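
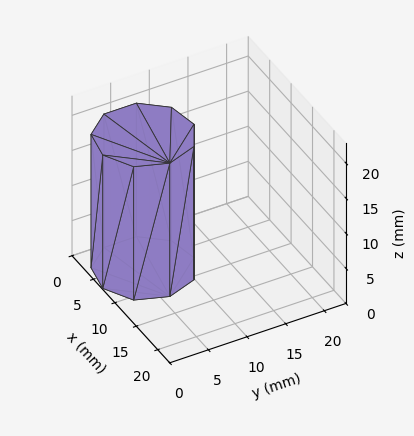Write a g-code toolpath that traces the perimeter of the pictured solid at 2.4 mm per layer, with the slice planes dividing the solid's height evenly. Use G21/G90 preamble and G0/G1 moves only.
Reading the render: the shape is a regular 9-sided prism (a cylinder approximated with 9 flat sides), circumscribed radius ≈ 6 mm, height ≈ 19 mm (dimensions read to the nearest mm from the axis ticks). For the g-code, the solid's height is divided into equal slices at the stated Δz and each level perimeter traced with G1 moves after a G0 lift.

; perimeter-only toolpath
G21 ; units = mm
G90 ; absolute positioning
G28 ; home
; layer 1
G0 Z2.4
G0 X12.0 Y6.0
G1 X10.6 Y9.9
G1 X7.0 Y11.9
G1 X3.0 Y11.2
G1 X0.4 Y8.1
G1 X0.4 Y3.9
G1 X3.0 Y0.8
G1 X7.0 Y0.1
G1 X10.6 Y2.1
G1 X12.0 Y6.0
; layer 2
G0 Z4.8
G0 X12.0 Y6.0
G1 X10.6 Y9.9
G1 X7.0 Y11.9
G1 X3.0 Y11.2
G1 X0.4 Y8.1
G1 X0.4 Y3.9
G1 X3.0 Y0.8
G1 X7.0 Y0.1
G1 X10.6 Y2.1
G1 X12.0 Y6.0
; layer 3
G0 Z7.1
G0 X12.0 Y6.0
G1 X10.6 Y9.9
G1 X7.0 Y11.9
G1 X3.0 Y11.2
G1 X0.4 Y8.1
G1 X0.4 Y3.9
G1 X3.0 Y0.8
G1 X7.0 Y0.1
G1 X10.6 Y2.1
G1 X12.0 Y6.0
; layer 4
G0 Z9.5
G0 X12.0 Y6.0
G1 X10.6 Y9.9
G1 X7.0 Y11.9
G1 X3.0 Y11.2
G1 X0.4 Y8.1
G1 X0.4 Y3.9
G1 X3.0 Y0.8
G1 X7.0 Y0.1
G1 X10.6 Y2.1
G1 X12.0 Y6.0
; layer 5
G0 Z11.9
G0 X12.0 Y6.0
G1 X10.6 Y9.9
G1 X7.0 Y11.9
G1 X3.0 Y11.2
G1 X0.4 Y8.1
G1 X0.4 Y3.9
G1 X3.0 Y0.8
G1 X7.0 Y0.1
G1 X10.6 Y2.1
G1 X12.0 Y6.0
; layer 6
G0 Z14.2
G0 X12.0 Y6.0
G1 X10.6 Y9.9
G1 X7.0 Y11.9
G1 X3.0 Y11.2
G1 X0.4 Y8.1
G1 X0.4 Y3.9
G1 X3.0 Y0.8
G1 X7.0 Y0.1
G1 X10.6 Y2.1
G1 X12.0 Y6.0
; layer 7
G0 Z16.6
G0 X12.0 Y6.0
G1 X10.6 Y9.9
G1 X7.0 Y11.9
G1 X3.0 Y11.2
G1 X0.4 Y8.1
G1 X0.4 Y3.9
G1 X3.0 Y0.8
G1 X7.0 Y0.1
G1 X10.6 Y2.1
G1 X12.0 Y6.0
; layer 8
G0 Z19.0
G0 X12.0 Y6.0
G1 X10.6 Y9.9
G1 X7.0 Y11.9
G1 X3.0 Y11.2
G1 X0.4 Y8.1
G1 X0.4 Y3.9
G1 X3.0 Y0.8
G1 X7.0 Y0.1
G1 X10.6 Y2.1
G1 X12.0 Y6.0
M2 ; end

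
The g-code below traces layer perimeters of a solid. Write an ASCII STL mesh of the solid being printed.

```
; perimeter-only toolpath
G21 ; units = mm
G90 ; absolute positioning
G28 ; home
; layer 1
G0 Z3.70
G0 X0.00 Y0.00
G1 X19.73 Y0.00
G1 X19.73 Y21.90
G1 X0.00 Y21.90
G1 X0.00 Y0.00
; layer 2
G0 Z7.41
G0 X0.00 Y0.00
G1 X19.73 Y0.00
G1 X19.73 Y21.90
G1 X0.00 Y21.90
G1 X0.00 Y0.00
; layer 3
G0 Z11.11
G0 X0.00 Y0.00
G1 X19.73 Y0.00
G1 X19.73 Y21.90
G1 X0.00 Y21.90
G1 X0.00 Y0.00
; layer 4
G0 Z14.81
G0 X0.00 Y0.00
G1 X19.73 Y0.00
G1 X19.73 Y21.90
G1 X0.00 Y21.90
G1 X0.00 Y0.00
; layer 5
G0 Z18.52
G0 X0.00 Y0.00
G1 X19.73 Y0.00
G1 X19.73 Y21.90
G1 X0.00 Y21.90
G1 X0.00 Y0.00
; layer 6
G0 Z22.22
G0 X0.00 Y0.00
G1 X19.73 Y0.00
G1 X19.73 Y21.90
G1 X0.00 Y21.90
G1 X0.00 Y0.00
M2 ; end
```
solid part
  facet normal 0.0000 0.0000 -1.0000
    outer loop
      vertex 19.73 21.90 0.00
      vertex 19.73 0.00 0.00
      vertex 0.00 0.00 0.00
    endloop
  endfacet
  facet normal 0.0000 0.0000 -1.0000
    outer loop
      vertex 0.00 21.90 0.00
      vertex 19.73 21.90 0.00
      vertex 0.00 0.00 0.00
    endloop
  endfacet
  facet normal 0.0000 0.0000 1.0000
    outer loop
      vertex 0.00 0.00 22.22
      vertex 19.73 0.00 22.22
      vertex 19.73 21.90 22.22
    endloop
  endfacet
  facet normal 0.0000 0.0000 1.0000
    outer loop
      vertex 0.00 0.00 22.22
      vertex 19.73 21.90 22.22
      vertex 0.00 21.90 22.22
    endloop
  endfacet
  facet normal 0.0000 -1.0000 0.0000
    outer loop
      vertex 0.00 0.00 0.00
      vertex 19.73 0.00 0.00
      vertex 19.73 0.00 22.22
    endloop
  endfacet
  facet normal 0.0000 -1.0000 0.0000
    outer loop
      vertex 0.00 0.00 0.00
      vertex 19.73 0.00 22.22
      vertex 0.00 0.00 22.22
    endloop
  endfacet
  facet normal 0.0000 1.0000 0.0000
    outer loop
      vertex 19.73 21.90 22.22
      vertex 19.73 21.90 0.00
      vertex 0.00 21.90 0.00
    endloop
  endfacet
  facet normal 0.0000 1.0000 0.0000
    outer loop
      vertex 0.00 21.90 22.22
      vertex 19.73 21.90 22.22
      vertex 0.00 21.90 0.00
    endloop
  endfacet
  facet normal -1.0000 0.0000 0.0000
    outer loop
      vertex 0.00 21.90 22.22
      vertex 0.00 21.90 0.00
      vertex 0.00 0.00 0.00
    endloop
  endfacet
  facet normal -1.0000 0.0000 0.0000
    outer loop
      vertex 0.00 0.00 22.22
      vertex 0.00 21.90 22.22
      vertex 0.00 0.00 0.00
    endloop
  endfacet
  facet normal 1.0000 0.0000 0.0000
    outer loop
      vertex 19.73 0.00 0.00
      vertex 19.73 21.90 0.00
      vertex 19.73 21.90 22.22
    endloop
  endfacet
  facet normal 1.0000 0.0000 0.0000
    outer loop
      vertex 19.73 0.00 0.00
      vertex 19.73 21.90 22.22
      vertex 19.73 0.00 22.22
    endloop
  endfacet
endsolid part

The G0 Z moves step by Δz≈3.70 mm. Every layer's G1 loop is the same polygon, so the solid is a straight extrusion of it from z=0 to z≈22.2. Closing with flat bottom and top caps and triangulating gives 12 facets — a rectangular box, roughly 19.7 × 21.9 mm footprint and 22.2 mm tall.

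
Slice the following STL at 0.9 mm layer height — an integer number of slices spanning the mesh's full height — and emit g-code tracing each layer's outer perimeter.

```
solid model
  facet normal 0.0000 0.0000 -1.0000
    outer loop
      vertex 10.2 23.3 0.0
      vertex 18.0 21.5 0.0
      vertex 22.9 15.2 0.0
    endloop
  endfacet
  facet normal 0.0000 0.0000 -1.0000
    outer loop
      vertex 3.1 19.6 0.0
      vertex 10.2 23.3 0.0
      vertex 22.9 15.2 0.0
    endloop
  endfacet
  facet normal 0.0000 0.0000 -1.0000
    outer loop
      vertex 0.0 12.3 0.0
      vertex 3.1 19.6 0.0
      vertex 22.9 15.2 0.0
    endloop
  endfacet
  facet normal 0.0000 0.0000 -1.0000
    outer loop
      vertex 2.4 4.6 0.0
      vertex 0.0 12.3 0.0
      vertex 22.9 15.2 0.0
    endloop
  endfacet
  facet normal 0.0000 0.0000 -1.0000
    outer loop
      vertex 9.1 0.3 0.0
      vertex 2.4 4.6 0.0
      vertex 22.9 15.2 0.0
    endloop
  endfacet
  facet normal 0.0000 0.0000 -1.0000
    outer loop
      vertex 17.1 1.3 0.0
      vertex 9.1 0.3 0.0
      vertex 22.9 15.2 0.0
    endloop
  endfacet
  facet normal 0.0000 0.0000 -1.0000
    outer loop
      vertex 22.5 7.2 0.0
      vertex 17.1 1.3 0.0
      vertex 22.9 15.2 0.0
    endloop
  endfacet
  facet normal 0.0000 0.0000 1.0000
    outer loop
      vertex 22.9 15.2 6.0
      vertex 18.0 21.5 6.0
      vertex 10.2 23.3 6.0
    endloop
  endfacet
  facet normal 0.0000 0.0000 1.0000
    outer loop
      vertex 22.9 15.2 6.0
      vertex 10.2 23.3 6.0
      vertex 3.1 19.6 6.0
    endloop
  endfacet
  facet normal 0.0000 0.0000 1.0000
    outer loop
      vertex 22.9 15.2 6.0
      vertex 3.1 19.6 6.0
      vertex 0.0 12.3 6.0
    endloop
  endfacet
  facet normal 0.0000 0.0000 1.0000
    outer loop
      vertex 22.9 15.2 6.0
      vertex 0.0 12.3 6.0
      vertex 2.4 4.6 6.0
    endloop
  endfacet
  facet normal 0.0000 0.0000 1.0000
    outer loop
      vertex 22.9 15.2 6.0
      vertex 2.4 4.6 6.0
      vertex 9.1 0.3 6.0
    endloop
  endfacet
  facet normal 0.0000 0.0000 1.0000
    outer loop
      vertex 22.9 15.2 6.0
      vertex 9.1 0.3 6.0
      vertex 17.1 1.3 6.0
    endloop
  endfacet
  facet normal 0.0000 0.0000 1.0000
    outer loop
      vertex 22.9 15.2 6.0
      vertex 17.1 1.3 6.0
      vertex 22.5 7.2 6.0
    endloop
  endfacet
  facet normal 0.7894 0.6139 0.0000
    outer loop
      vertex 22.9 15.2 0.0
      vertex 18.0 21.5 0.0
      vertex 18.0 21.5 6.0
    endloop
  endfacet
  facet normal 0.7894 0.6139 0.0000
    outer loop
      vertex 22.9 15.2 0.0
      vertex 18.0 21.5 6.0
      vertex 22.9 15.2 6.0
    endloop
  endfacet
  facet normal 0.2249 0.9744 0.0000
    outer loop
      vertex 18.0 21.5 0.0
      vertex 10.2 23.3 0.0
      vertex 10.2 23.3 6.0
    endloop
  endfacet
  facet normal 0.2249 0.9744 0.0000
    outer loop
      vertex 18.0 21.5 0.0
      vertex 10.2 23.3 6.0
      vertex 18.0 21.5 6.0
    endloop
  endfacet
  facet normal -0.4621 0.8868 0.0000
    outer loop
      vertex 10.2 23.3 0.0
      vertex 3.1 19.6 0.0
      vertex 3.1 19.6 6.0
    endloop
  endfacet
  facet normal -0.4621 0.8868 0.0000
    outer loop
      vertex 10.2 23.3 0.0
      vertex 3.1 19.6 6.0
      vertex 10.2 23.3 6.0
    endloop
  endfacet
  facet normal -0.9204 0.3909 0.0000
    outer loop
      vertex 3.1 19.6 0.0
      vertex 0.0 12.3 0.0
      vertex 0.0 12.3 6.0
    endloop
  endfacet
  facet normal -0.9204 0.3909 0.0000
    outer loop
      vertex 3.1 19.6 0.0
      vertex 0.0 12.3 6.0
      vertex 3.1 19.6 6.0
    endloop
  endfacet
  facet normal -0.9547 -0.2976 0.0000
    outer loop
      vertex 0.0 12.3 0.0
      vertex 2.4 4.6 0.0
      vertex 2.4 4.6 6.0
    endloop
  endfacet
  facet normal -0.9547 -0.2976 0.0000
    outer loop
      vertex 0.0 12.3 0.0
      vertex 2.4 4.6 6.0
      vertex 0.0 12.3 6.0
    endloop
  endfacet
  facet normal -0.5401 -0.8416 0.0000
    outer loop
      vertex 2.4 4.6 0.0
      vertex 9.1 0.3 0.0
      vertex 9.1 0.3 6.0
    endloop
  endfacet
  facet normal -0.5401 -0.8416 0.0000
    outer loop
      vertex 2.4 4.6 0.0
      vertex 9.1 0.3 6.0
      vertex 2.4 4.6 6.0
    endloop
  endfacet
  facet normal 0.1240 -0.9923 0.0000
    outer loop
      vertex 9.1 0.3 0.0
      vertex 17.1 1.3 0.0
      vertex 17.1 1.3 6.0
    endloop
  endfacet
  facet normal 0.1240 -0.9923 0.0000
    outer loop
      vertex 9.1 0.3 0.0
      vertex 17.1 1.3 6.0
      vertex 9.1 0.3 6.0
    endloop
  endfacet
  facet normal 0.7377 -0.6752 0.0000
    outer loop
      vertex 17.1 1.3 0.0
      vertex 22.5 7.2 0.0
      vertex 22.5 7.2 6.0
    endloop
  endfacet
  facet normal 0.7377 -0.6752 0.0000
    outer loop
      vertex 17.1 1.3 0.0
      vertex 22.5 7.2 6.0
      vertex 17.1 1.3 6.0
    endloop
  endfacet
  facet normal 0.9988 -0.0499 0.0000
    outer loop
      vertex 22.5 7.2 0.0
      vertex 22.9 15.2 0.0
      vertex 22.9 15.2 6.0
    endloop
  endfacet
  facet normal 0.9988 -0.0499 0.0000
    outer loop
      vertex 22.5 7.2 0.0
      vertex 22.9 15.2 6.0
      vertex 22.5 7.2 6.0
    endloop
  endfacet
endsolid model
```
; perimeter-only toolpath
G21 ; units = mm
G90 ; absolute positioning
G28 ; home
; layer 1
G0 Z0.9
G0 X22.9 Y15.2
G1 X18.0 Y21.5
G1 X10.2 Y23.3
G1 X3.1 Y19.6
G1 X0.0 Y12.3
G1 X2.4 Y4.6
G1 X9.1 Y0.3
G1 X17.1 Y1.3
G1 X22.5 Y7.2
G1 X22.9 Y15.2
; layer 2
G0 Z1.7
G0 X22.9 Y15.2
G1 X18.0 Y21.5
G1 X10.2 Y23.3
G1 X3.1 Y19.6
G1 X0.0 Y12.3
G1 X2.4 Y4.6
G1 X9.1 Y0.3
G1 X17.1 Y1.3
G1 X22.5 Y7.2
G1 X22.9 Y15.2
; layer 3
G0 Z2.6
G0 X22.9 Y15.2
G1 X18.0 Y21.5
G1 X10.2 Y23.3
G1 X3.1 Y19.6
G1 X0.0 Y12.3
G1 X2.4 Y4.6
G1 X9.1 Y0.3
G1 X17.1 Y1.3
G1 X22.5 Y7.2
G1 X22.9 Y15.2
; layer 4
G0 Z3.4
G0 X22.9 Y15.2
G1 X18.0 Y21.5
G1 X10.2 Y23.3
G1 X3.1 Y19.6
G1 X0.0 Y12.3
G1 X2.4 Y4.6
G1 X9.1 Y0.3
G1 X17.1 Y1.3
G1 X22.5 Y7.2
G1 X22.9 Y15.2
; layer 5
G0 Z4.3
G0 X22.9 Y15.2
G1 X18.0 Y21.5
G1 X10.2 Y23.3
G1 X3.1 Y19.6
G1 X0.0 Y12.3
G1 X2.4 Y4.6
G1 X9.1 Y0.3
G1 X17.1 Y1.3
G1 X22.5 Y7.2
G1 X22.9 Y15.2
; layer 6
G0 Z5.1
G0 X22.9 Y15.2
G1 X18.0 Y21.5
G1 X10.2 Y23.3
G1 X3.1 Y19.6
G1 X0.0 Y12.3
G1 X2.4 Y4.6
G1 X9.1 Y0.3
G1 X17.1 Y1.3
G1 X22.5 Y7.2
G1 X22.9 Y15.2
; layer 7
G0 Z6.0
G0 X22.9 Y15.2
G1 X18.0 Y21.5
G1 X10.2 Y23.3
G1 X3.1 Y19.6
G1 X0.0 Y12.3
G1 X2.4 Y4.6
G1 X9.1 Y0.3
G1 X17.1 Y1.3
G1 X22.5 Y7.2
G1 X22.9 Y15.2
M2 ; end

The solid is a regular 9-sided prism (a cylinder approximated with 9 flat sides), circumscribed radius ≈ 11.7 mm, height ≈ 6 mm. Slicing at Δz = 0.9 mm — 7 equal slices spanning the solid's height, so layer i sits at z = i·h/7 — gives 7 non-empty perimeters. Each is a 9-segment closed polygon; G0 lifts to the layer z and rapids to the start vertex, then G1 traces the edges.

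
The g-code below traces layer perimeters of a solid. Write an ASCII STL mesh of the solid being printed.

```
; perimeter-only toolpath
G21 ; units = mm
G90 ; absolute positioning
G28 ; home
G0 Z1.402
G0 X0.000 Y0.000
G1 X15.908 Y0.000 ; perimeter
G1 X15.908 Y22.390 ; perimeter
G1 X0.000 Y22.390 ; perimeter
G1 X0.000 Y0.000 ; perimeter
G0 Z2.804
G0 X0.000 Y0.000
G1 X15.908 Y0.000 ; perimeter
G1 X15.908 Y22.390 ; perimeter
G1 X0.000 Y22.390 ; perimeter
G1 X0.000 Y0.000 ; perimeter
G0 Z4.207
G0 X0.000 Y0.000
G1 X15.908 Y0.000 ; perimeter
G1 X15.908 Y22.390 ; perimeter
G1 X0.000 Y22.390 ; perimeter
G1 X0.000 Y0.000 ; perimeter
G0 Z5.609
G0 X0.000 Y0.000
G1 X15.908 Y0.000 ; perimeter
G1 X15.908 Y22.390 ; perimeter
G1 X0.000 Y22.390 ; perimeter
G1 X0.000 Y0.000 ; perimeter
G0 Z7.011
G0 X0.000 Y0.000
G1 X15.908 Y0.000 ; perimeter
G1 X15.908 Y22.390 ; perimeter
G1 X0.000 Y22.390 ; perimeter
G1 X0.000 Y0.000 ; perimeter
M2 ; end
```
solid part
  facet normal 0.0000 0.0000 -1.0000
    outer loop
      vertex 15.908 22.390 0.000
      vertex 15.908 0.000 0.000
      vertex 0.000 0.000 0.000
    endloop
  endfacet
  facet normal 0.0000 0.0000 -1.0000
    outer loop
      vertex 0.000 22.390 0.000
      vertex 15.908 22.390 0.000
      vertex 0.000 0.000 0.000
    endloop
  endfacet
  facet normal 0.0000 0.0000 1.0000
    outer loop
      vertex 0.000 0.000 7.011
      vertex 15.908 0.000 7.011
      vertex 15.908 22.390 7.011
    endloop
  endfacet
  facet normal 0.0000 0.0000 1.0000
    outer loop
      vertex 0.000 0.000 7.011
      vertex 15.908 22.390 7.011
      vertex 0.000 22.390 7.011
    endloop
  endfacet
  facet normal 0.0000 -1.0000 0.0000
    outer loop
      vertex 0.000 0.000 0.000
      vertex 15.908 0.000 0.000
      vertex 15.908 0.000 7.011
    endloop
  endfacet
  facet normal 0.0000 -1.0000 0.0000
    outer loop
      vertex 0.000 0.000 0.000
      vertex 15.908 0.000 7.011
      vertex 0.000 0.000 7.011
    endloop
  endfacet
  facet normal 0.0000 1.0000 0.0000
    outer loop
      vertex 15.908 22.390 7.011
      vertex 15.908 22.390 0.000
      vertex 0.000 22.390 0.000
    endloop
  endfacet
  facet normal 0.0000 1.0000 0.0000
    outer loop
      vertex 0.000 22.390 7.011
      vertex 15.908 22.390 7.011
      vertex 0.000 22.390 0.000
    endloop
  endfacet
  facet normal -1.0000 0.0000 0.0000
    outer loop
      vertex 0.000 22.390 7.011
      vertex 0.000 22.390 0.000
      vertex 0.000 0.000 0.000
    endloop
  endfacet
  facet normal -1.0000 0.0000 0.0000
    outer loop
      vertex 0.000 0.000 7.011
      vertex 0.000 22.390 7.011
      vertex 0.000 0.000 0.000
    endloop
  endfacet
  facet normal 1.0000 0.0000 0.0000
    outer loop
      vertex 15.908 0.000 0.000
      vertex 15.908 22.390 0.000
      vertex 15.908 22.390 7.011
    endloop
  endfacet
  facet normal 1.0000 0.0000 0.0000
    outer loop
      vertex 15.908 0.000 0.000
      vertex 15.908 22.390 7.011
      vertex 15.908 0.000 7.011
    endloop
  endfacet
endsolid part

The G0 Z moves step by Δz≈1.402 mm. Every layer's G1 loop is the same polygon, so the solid is a straight extrusion of it from z=0 to z≈7.01. Closing with flat bottom and top caps and triangulating gives 12 facets — a rectangular box, roughly 15.9 × 22.4 mm footprint and 7.01 mm tall.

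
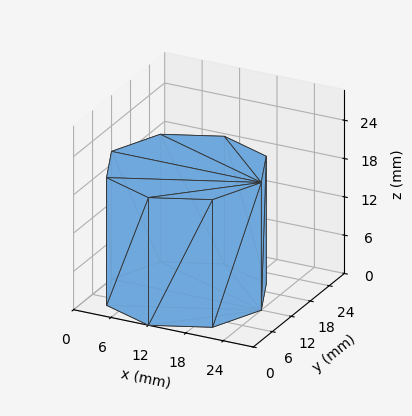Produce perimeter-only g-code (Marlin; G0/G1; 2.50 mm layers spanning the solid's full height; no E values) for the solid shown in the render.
Reading the render: the shape is a regular 8-sided prism (a cylinder approximated with 8 flat sides), circumscribed radius ≈ 12 mm, height ≈ 20 mm (dimensions read to the nearest mm from the axis ticks). For the g-code, the solid's height is divided into equal slices at the stated Δz and each level perimeter traced with G1 moves after a G0 lift.

; perimeter-only toolpath
G21 ; units = mm
G90 ; absolute positioning
G28 ; home
; layer 1
G0 Z2.50
G0 X24.00 Y12.00
G1 X20.49 Y20.49
G1 X12.00 Y24.00
G1 X3.51 Y20.49
G1 X0.00 Y12.00
G1 X3.51 Y3.51
G1 X12.00 Y0.00
G1 X20.49 Y3.51
G1 X24.00 Y12.00
; layer 2
G0 Z5.00
G0 X24.00 Y12.00
G1 X20.49 Y20.49
G1 X12.00 Y24.00
G1 X3.51 Y20.49
G1 X0.00 Y12.00
G1 X3.51 Y3.51
G1 X12.00 Y0.00
G1 X20.49 Y3.51
G1 X24.00 Y12.00
; layer 3
G0 Z7.50
G0 X24.00 Y12.00
G1 X20.49 Y20.49
G1 X12.00 Y24.00
G1 X3.51 Y20.49
G1 X0.00 Y12.00
G1 X3.51 Y3.51
G1 X12.00 Y0.00
G1 X20.49 Y3.51
G1 X24.00 Y12.00
; layer 4
G0 Z10.00
G0 X24.00 Y12.00
G1 X20.49 Y20.49
G1 X12.00 Y24.00
G1 X3.51 Y20.49
G1 X0.00 Y12.00
G1 X3.51 Y3.51
G1 X12.00 Y0.00
G1 X20.49 Y3.51
G1 X24.00 Y12.00
; layer 5
G0 Z12.50
G0 X24.00 Y12.00
G1 X20.49 Y20.49
G1 X12.00 Y24.00
G1 X3.51 Y20.49
G1 X0.00 Y12.00
G1 X3.51 Y3.51
G1 X12.00 Y0.00
G1 X20.49 Y3.51
G1 X24.00 Y12.00
; layer 6
G0 Z15.00
G0 X24.00 Y12.00
G1 X20.49 Y20.49
G1 X12.00 Y24.00
G1 X3.51 Y20.49
G1 X0.00 Y12.00
G1 X3.51 Y3.51
G1 X12.00 Y0.00
G1 X20.49 Y3.51
G1 X24.00 Y12.00
; layer 7
G0 Z17.50
G0 X24.00 Y12.00
G1 X20.49 Y20.49
G1 X12.00 Y24.00
G1 X3.51 Y20.49
G1 X0.00 Y12.00
G1 X3.51 Y3.51
G1 X12.00 Y0.00
G1 X20.49 Y3.51
G1 X24.00 Y12.00
; layer 8
G0 Z20.00
G0 X24.00 Y12.00
G1 X20.49 Y20.49
G1 X12.00 Y24.00
G1 X3.51 Y20.49
G1 X0.00 Y12.00
G1 X3.51 Y3.51
G1 X12.00 Y0.00
G1 X20.49 Y3.51
G1 X24.00 Y12.00
M2 ; end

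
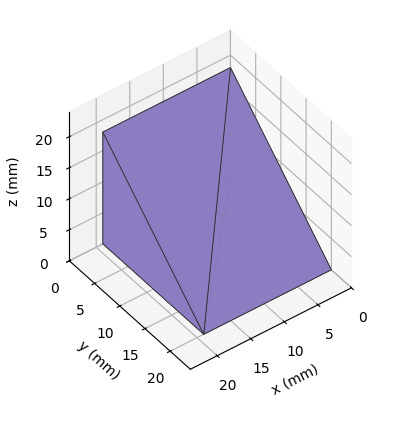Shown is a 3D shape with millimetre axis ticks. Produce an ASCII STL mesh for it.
Reading the render: the shape is a wedge (ramp): 19 × 20 mm base, rising to 18 mm along the y=0 edge and sloping linearly to z=0 at y=20 (dimensions read to the nearest mm from the axis ticks). For the STL, each face is triangulated and given an outward normal.

solid part
  facet normal 0.0000 0.0000 -1.0000
    outer loop
      vertex 19.00 20.00 0.00
      vertex 19.00 0.00 0.00
      vertex 0.00 0.00 0.00
    endloop
  endfacet
  facet normal 0.0000 0.0000 -1.0000
    outer loop
      vertex 0.00 20.00 0.00
      vertex 19.00 20.00 0.00
      vertex 0.00 0.00 0.00
    endloop
  endfacet
  facet normal 0.0000 -1.0000 0.0000
    outer loop
      vertex 0.00 0.00 0.00
      vertex 19.00 0.00 0.00
      vertex 19.00 0.00 18.00
    endloop
  endfacet
  facet normal 0.0000 -1.0000 0.0000
    outer loop
      vertex 0.00 0.00 0.00
      vertex 19.00 0.00 18.00
      vertex 0.00 0.00 18.00
    endloop
  endfacet
  facet normal 0.0000 0.6690 0.7433
    outer loop
      vertex 0.00 0.00 18.00
      vertex 19.00 0.00 18.00
      vertex 19.00 20.00 0.00
    endloop
  endfacet
  facet normal 0.0000 0.6690 0.7433
    outer loop
      vertex 0.00 0.00 18.00
      vertex 19.00 20.00 0.00
      vertex 0.00 20.00 0.00
    endloop
  endfacet
  facet normal -1.0000 0.0000 0.0000
    outer loop
      vertex 0.00 0.00 18.00
      vertex 0.00 20.00 0.00
      vertex 0.00 0.00 0.00
    endloop
  endfacet
  facet normal 1.0000 0.0000 0.0000
    outer loop
      vertex 19.00 0.00 0.00
      vertex 19.00 20.00 0.00
      vertex 19.00 0.00 18.00
    endloop
  endfacet
endsolid part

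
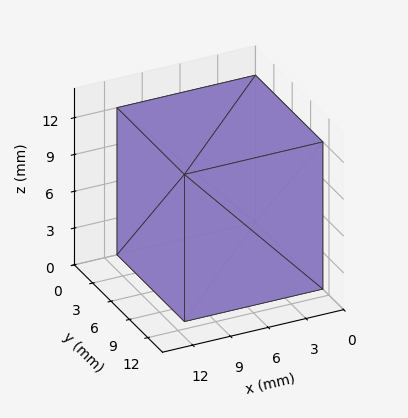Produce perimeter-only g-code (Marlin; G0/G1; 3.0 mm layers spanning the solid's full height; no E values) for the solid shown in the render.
Reading the render: the shape is a rectangular box, roughly 11 × 11 mm footprint and 12 mm tall (dimensions read to the nearest mm from the axis ticks). For the g-code, the solid's height is divided into equal slices at the stated Δz and each level perimeter traced with G1 moves after a G0 lift.

; perimeter-only toolpath
G21 ; units = mm
G90 ; absolute positioning
G28 ; home
; layer 1
G0 Z3.0
G0 X0.0 Y0.0
G1 X11.0 Y0.0
G1 X11.0 Y11.0
G1 X0.0 Y11.0
G1 X0.0 Y0.0
; layer 2
G0 Z6.0
G0 X0.0 Y0.0
G1 X11.0 Y0.0
G1 X11.0 Y11.0
G1 X0.0 Y11.0
G1 X0.0 Y0.0
; layer 3
G0 Z9.0
G0 X0.0 Y0.0
G1 X11.0 Y0.0
G1 X11.0 Y11.0
G1 X0.0 Y11.0
G1 X0.0 Y0.0
; layer 4
G0 Z12.0
G0 X0.0 Y0.0
G1 X11.0 Y0.0
G1 X11.0 Y11.0
G1 X0.0 Y11.0
G1 X0.0 Y0.0
M2 ; end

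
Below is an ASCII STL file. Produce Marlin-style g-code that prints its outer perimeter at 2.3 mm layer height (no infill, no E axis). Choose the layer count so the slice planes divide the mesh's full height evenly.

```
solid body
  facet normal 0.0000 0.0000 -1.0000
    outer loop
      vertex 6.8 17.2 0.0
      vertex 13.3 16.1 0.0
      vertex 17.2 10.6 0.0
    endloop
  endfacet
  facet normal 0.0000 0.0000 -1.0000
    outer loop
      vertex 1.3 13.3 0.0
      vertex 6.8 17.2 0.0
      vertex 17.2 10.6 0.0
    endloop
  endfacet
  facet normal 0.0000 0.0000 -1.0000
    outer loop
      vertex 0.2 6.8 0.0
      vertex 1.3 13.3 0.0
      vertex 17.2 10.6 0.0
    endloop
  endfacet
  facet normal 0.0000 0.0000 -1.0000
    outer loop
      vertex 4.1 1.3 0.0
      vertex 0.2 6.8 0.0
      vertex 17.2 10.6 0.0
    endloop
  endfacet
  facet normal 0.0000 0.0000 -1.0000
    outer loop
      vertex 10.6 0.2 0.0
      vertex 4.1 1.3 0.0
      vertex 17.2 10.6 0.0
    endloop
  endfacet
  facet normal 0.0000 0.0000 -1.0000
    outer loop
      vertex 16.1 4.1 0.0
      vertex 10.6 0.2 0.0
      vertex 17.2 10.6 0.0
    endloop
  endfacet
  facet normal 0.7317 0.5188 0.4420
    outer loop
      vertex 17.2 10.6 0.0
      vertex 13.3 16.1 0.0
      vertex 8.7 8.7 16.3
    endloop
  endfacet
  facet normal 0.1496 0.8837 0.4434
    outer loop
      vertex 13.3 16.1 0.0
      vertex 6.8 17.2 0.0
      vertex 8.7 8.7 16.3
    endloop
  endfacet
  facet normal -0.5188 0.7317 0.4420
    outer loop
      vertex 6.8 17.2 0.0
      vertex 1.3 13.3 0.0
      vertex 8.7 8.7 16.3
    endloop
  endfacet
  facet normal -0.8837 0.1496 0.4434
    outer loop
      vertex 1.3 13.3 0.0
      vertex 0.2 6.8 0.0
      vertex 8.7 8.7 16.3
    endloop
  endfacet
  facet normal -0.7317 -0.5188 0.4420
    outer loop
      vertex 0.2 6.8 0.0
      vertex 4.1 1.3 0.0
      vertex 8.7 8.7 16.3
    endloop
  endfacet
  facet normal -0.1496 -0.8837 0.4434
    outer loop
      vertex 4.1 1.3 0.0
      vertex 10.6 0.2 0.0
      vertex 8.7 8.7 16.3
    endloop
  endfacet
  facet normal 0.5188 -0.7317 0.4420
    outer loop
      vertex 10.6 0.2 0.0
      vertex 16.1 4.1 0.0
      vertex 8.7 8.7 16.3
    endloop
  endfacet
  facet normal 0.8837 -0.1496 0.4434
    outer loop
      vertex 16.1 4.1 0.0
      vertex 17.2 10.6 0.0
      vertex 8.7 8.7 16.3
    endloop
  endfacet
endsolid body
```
; perimeter-only toolpath
G21 ; units = mm
G90 ; absolute positioning
G28 ; home
; layer 1
G0 Z2.3
G0 X16.0 Y10.3
G1 X12.6 Y15.0
G1 X7.1 Y16.0
G1 X2.4 Y12.6
G1 X1.4 Y7.1
G1 X4.8 Y2.4
G1 X10.3 Y1.4
G1 X15.0 Y4.8
G1 X16.0 Y10.3
; layer 2
G0 Z4.7
G0 X14.8 Y10.1
G1 X12.0 Y14.0
G1 X7.3 Y14.8
G1 X3.4 Y12.0
G1 X2.6 Y7.3
G1 X5.4 Y3.4
G1 X10.1 Y2.6
G1 X14.0 Y5.4
G1 X14.8 Y10.1
; layer 3
G0 Z7.0
G0 X13.6 Y9.8
G1 X11.3 Y12.9
G1 X7.6 Y13.6
G1 X4.5 Y11.3
G1 X3.8 Y7.6
G1 X6.1 Y4.5
G1 X9.8 Y3.8
G1 X12.9 Y6.1
G1 X13.6 Y9.8
; layer 4
G0 Z9.3
G0 X12.3 Y9.5
G1 X10.7 Y11.9
G1 X7.9 Y12.3
G1 X5.5 Y10.7
G1 X5.1 Y7.9
G1 X6.7 Y5.5
G1 X9.5 Y5.1
G1 X11.9 Y6.7
G1 X12.3 Y9.5
; layer 5
G0 Z11.6
G0 X11.1 Y9.2
G1 X10.0 Y10.8
G1 X8.2 Y11.1
G1 X6.6 Y10.0
G1 X6.3 Y8.2
G1 X7.4 Y6.6
G1 X9.2 Y6.3
G1 X10.8 Y7.4
G1 X11.1 Y9.2
; layer 6
G0 Z14.0
G0 X9.9 Y9.0
G1 X9.4 Y9.8
G1 X8.4 Y9.9
G1 X7.6 Y9.4
G1 X7.5 Y8.4
G1 X8.0 Y7.6
G1 X9.0 Y7.5
G1 X9.8 Y8.0
G1 X9.9 Y9.0
M2 ; end

The solid is a regular 8-sided pyramid, base circumscribed radius ≈ 8.7 mm, apex at z ≈ 16.3 mm. Slicing at Δz = 2.3 mm — 7 equal slices spanning the solid's height, so layer i sits at z = i·h/7 — gives 6 non-empty perimeters. Each is a 8-segment closed polygon; G0 lifts to the layer z and rapids to the start vertex, then G1 traces the edges. The cross-section shrinks linearly with z (the slice at the apex is degenerate and omitted).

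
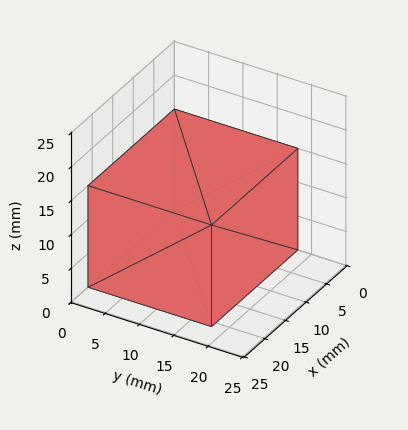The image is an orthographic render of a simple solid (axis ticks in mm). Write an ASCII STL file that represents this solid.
Reading the render: the shape is a rectangular box, roughly 21 × 18 mm footprint and 15 mm tall (dimensions read to the nearest mm from the axis ticks). For the STL, each face is triangulated and given an outward normal.

solid part
  facet normal 0.0000 0.0000 -1.0000
    outer loop
      vertex 21.00 18.00 0.00
      vertex 21.00 0.00 0.00
      vertex 0.00 0.00 0.00
    endloop
  endfacet
  facet normal 0.0000 0.0000 -1.0000
    outer loop
      vertex 0.00 18.00 0.00
      vertex 21.00 18.00 0.00
      vertex 0.00 0.00 0.00
    endloop
  endfacet
  facet normal 0.0000 0.0000 1.0000
    outer loop
      vertex 0.00 0.00 15.00
      vertex 21.00 0.00 15.00
      vertex 21.00 18.00 15.00
    endloop
  endfacet
  facet normal 0.0000 0.0000 1.0000
    outer loop
      vertex 0.00 0.00 15.00
      vertex 21.00 18.00 15.00
      vertex 0.00 18.00 15.00
    endloop
  endfacet
  facet normal 0.0000 -1.0000 0.0000
    outer loop
      vertex 0.00 0.00 0.00
      vertex 21.00 0.00 0.00
      vertex 21.00 0.00 15.00
    endloop
  endfacet
  facet normal 0.0000 -1.0000 0.0000
    outer loop
      vertex 0.00 0.00 0.00
      vertex 21.00 0.00 15.00
      vertex 0.00 0.00 15.00
    endloop
  endfacet
  facet normal 0.0000 1.0000 0.0000
    outer loop
      vertex 21.00 18.00 15.00
      vertex 21.00 18.00 0.00
      vertex 0.00 18.00 0.00
    endloop
  endfacet
  facet normal 0.0000 1.0000 0.0000
    outer loop
      vertex 0.00 18.00 15.00
      vertex 21.00 18.00 15.00
      vertex 0.00 18.00 0.00
    endloop
  endfacet
  facet normal -1.0000 0.0000 0.0000
    outer loop
      vertex 0.00 18.00 15.00
      vertex 0.00 18.00 0.00
      vertex 0.00 0.00 0.00
    endloop
  endfacet
  facet normal -1.0000 0.0000 0.0000
    outer loop
      vertex 0.00 0.00 15.00
      vertex 0.00 18.00 15.00
      vertex 0.00 0.00 0.00
    endloop
  endfacet
  facet normal 1.0000 0.0000 0.0000
    outer loop
      vertex 21.00 0.00 0.00
      vertex 21.00 18.00 0.00
      vertex 21.00 18.00 15.00
    endloop
  endfacet
  facet normal 1.0000 0.0000 0.0000
    outer loop
      vertex 21.00 0.00 0.00
      vertex 21.00 18.00 15.00
      vertex 21.00 0.00 15.00
    endloop
  endfacet
endsolid part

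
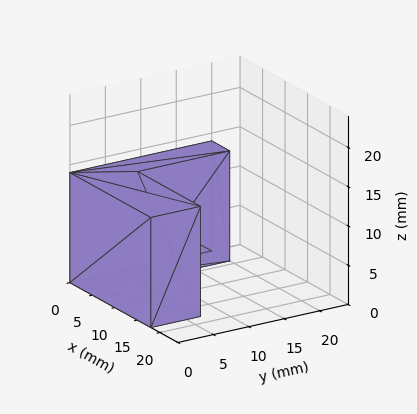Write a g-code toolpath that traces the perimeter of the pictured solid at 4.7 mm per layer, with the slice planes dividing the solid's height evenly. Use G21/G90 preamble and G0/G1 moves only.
Reading the render: the shape is an L-shaped prism: outer 18 × 20 mm, arm thicknesses ≈ 7 mm (horizontal) and 4 mm (vertical), extruded 14 mm in z (dimensions read to the nearest mm from the axis ticks). For the g-code, the solid's height is divided into equal slices at the stated Δz and each level perimeter traced with G1 moves after a G0 lift.

; perimeter-only toolpath
G21 ; units = mm
G90 ; absolute positioning
G28 ; home
; layer 1
G0 Z4.7
G0 X0.0 Y0.0
G1 X18.0 Y0.0
G1 X18.0 Y7.0
G1 X4.0 Y7.0
G1 X4.0 Y20.0
G1 X0.0 Y20.0
G1 X0.0 Y0.0
; layer 2
G0 Z9.3
G0 X0.0 Y0.0
G1 X18.0 Y0.0
G1 X18.0 Y7.0
G1 X4.0 Y7.0
G1 X4.0 Y20.0
G1 X0.0 Y20.0
G1 X0.0 Y0.0
; layer 3
G0 Z14.0
G0 X0.0 Y0.0
G1 X18.0 Y0.0
G1 X18.0 Y7.0
G1 X4.0 Y7.0
G1 X4.0 Y20.0
G1 X0.0 Y20.0
G1 X0.0 Y0.0
M2 ; end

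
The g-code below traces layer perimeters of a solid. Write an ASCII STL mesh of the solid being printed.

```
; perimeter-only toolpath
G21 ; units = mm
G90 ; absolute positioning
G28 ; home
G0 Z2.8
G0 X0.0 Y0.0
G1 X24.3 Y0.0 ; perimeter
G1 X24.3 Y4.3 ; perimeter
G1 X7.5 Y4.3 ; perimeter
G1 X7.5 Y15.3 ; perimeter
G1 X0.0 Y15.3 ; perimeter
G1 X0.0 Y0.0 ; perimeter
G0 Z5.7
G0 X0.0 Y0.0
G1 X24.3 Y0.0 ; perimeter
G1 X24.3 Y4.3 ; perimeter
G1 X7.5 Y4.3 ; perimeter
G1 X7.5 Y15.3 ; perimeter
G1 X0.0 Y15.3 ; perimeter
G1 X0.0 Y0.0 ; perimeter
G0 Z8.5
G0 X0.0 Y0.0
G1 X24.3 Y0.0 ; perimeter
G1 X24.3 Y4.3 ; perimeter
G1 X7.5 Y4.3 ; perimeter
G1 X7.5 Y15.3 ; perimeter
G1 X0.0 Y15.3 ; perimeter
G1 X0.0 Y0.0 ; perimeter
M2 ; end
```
solid part
  facet normal 0.0000 0.0000 -1.0000
    outer loop
      vertex 24.3 4.3 0.0
      vertex 24.3 0.0 0.0
      vertex 0.0 0.0 0.0
    endloop
  endfacet
  facet normal 0.0000 0.0000 -1.0000
    outer loop
      vertex 7.5 4.3 0.0
      vertex 24.3 4.3 0.0
      vertex 0.0 0.0 0.0
    endloop
  endfacet
  facet normal 0.0000 0.0000 -1.0000
    outer loop
      vertex 7.5 15.3 0.0
      vertex 7.5 4.3 0.0
      vertex 0.0 0.0 0.0
    endloop
  endfacet
  facet normal 0.0000 0.0000 -1.0000
    outer loop
      vertex 0.0 15.3 0.0
      vertex 7.5 15.3 0.0
      vertex 0.0 0.0 0.0
    endloop
  endfacet
  facet normal 0.0000 0.0000 1.0000
    outer loop
      vertex 0.0 0.0 8.5
      vertex 24.3 0.0 8.5
      vertex 24.3 4.3 8.5
    endloop
  endfacet
  facet normal 0.0000 0.0000 1.0000
    outer loop
      vertex 0.0 0.0 8.5
      vertex 24.3 4.3 8.5
      vertex 7.5 4.3 8.5
    endloop
  endfacet
  facet normal 0.0000 0.0000 1.0000
    outer loop
      vertex 0.0 0.0 8.5
      vertex 7.5 4.3 8.5
      vertex 7.5 15.3 8.5
    endloop
  endfacet
  facet normal 0.0000 0.0000 1.0000
    outer loop
      vertex 0.0 0.0 8.5
      vertex 7.5 15.3 8.5
      vertex 0.0 15.3 8.5
    endloop
  endfacet
  facet normal 0.0000 -1.0000 0.0000
    outer loop
      vertex 0.0 0.0 0.0
      vertex 24.3 0.0 0.0
      vertex 24.3 0.0 8.5
    endloop
  endfacet
  facet normal 0.0000 -1.0000 0.0000
    outer loop
      vertex 0.0 0.0 0.0
      vertex 24.3 0.0 8.5
      vertex 0.0 0.0 8.5
    endloop
  endfacet
  facet normal 1.0000 0.0000 0.0000
    outer loop
      vertex 24.3 0.0 0.0
      vertex 24.3 4.3 0.0
      vertex 24.3 4.3 8.5
    endloop
  endfacet
  facet normal 1.0000 0.0000 0.0000
    outer loop
      vertex 24.3 0.0 0.0
      vertex 24.3 4.3 8.5
      vertex 24.3 0.0 8.5
    endloop
  endfacet
  facet normal 0.0000 1.0000 0.0000
    outer loop
      vertex 24.3 4.3 0.0
      vertex 7.5 4.3 0.0
      vertex 7.5 4.3 8.5
    endloop
  endfacet
  facet normal 0.0000 1.0000 0.0000
    outer loop
      vertex 24.3 4.3 0.0
      vertex 7.5 4.3 8.5
      vertex 24.3 4.3 8.5
    endloop
  endfacet
  facet normal 1.0000 0.0000 0.0000
    outer loop
      vertex 7.5 4.3 0.0
      vertex 7.5 15.3 0.0
      vertex 7.5 15.3 8.5
    endloop
  endfacet
  facet normal 1.0000 0.0000 0.0000
    outer loop
      vertex 7.5 4.3 0.0
      vertex 7.5 15.3 8.5
      vertex 7.5 4.3 8.5
    endloop
  endfacet
  facet normal 0.0000 1.0000 0.0000
    outer loop
      vertex 7.5 15.3 0.0
      vertex 0.0 15.3 0.0
      vertex 0.0 15.3 8.5
    endloop
  endfacet
  facet normal 0.0000 1.0000 0.0000
    outer loop
      vertex 7.5 15.3 0.0
      vertex 0.0 15.3 8.5
      vertex 7.5 15.3 8.5
    endloop
  endfacet
  facet normal -1.0000 0.0000 0.0000
    outer loop
      vertex 0.0 15.3 0.0
      vertex 0.0 0.0 0.0
      vertex 0.0 0.0 8.5
    endloop
  endfacet
  facet normal -1.0000 0.0000 0.0000
    outer loop
      vertex 0.0 15.3 0.0
      vertex 0.0 0.0 8.5
      vertex 0.0 15.3 8.5
    endloop
  endfacet
endsolid part

The G0 Z moves step by Δz≈2.8 mm. Every layer's G1 loop is the same polygon, so the solid is a straight extrusion of it from z=0 to z≈8.5. Closing with flat bottom and top caps and triangulating gives 20 facets — an L-shaped prism: outer 24.3 × 15.3 mm, arm thicknesses ≈ 4.3 mm (horizontal) and 7.5 mm (vertical), extruded 8.5 mm in z.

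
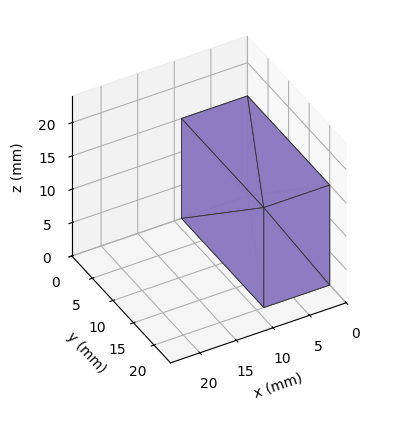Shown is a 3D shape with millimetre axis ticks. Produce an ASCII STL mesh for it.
Reading the render: the shape is a rectangular box, roughly 9 × 20 mm footprint and 15 mm tall (dimensions read to the nearest mm from the axis ticks). For the STL, each face is triangulated and given an outward normal.

solid part
  facet normal 0.0000 0.0000 -1.0000
    outer loop
      vertex 9.00 20.00 0.00
      vertex 9.00 0.00 0.00
      vertex 0.00 0.00 0.00
    endloop
  endfacet
  facet normal 0.0000 0.0000 -1.0000
    outer loop
      vertex 0.00 20.00 0.00
      vertex 9.00 20.00 0.00
      vertex 0.00 0.00 0.00
    endloop
  endfacet
  facet normal 0.0000 0.0000 1.0000
    outer loop
      vertex 0.00 0.00 15.00
      vertex 9.00 0.00 15.00
      vertex 9.00 20.00 15.00
    endloop
  endfacet
  facet normal 0.0000 0.0000 1.0000
    outer loop
      vertex 0.00 0.00 15.00
      vertex 9.00 20.00 15.00
      vertex 0.00 20.00 15.00
    endloop
  endfacet
  facet normal 0.0000 -1.0000 0.0000
    outer loop
      vertex 0.00 0.00 0.00
      vertex 9.00 0.00 0.00
      vertex 9.00 0.00 15.00
    endloop
  endfacet
  facet normal 0.0000 -1.0000 0.0000
    outer loop
      vertex 0.00 0.00 0.00
      vertex 9.00 0.00 15.00
      vertex 0.00 0.00 15.00
    endloop
  endfacet
  facet normal 0.0000 1.0000 0.0000
    outer loop
      vertex 9.00 20.00 15.00
      vertex 9.00 20.00 0.00
      vertex 0.00 20.00 0.00
    endloop
  endfacet
  facet normal 0.0000 1.0000 0.0000
    outer loop
      vertex 0.00 20.00 15.00
      vertex 9.00 20.00 15.00
      vertex 0.00 20.00 0.00
    endloop
  endfacet
  facet normal -1.0000 0.0000 0.0000
    outer loop
      vertex 0.00 20.00 15.00
      vertex 0.00 20.00 0.00
      vertex 0.00 0.00 0.00
    endloop
  endfacet
  facet normal -1.0000 0.0000 0.0000
    outer loop
      vertex 0.00 0.00 15.00
      vertex 0.00 20.00 15.00
      vertex 0.00 0.00 0.00
    endloop
  endfacet
  facet normal 1.0000 0.0000 0.0000
    outer loop
      vertex 9.00 0.00 0.00
      vertex 9.00 20.00 0.00
      vertex 9.00 20.00 15.00
    endloop
  endfacet
  facet normal 1.0000 0.0000 0.0000
    outer loop
      vertex 9.00 0.00 0.00
      vertex 9.00 20.00 15.00
      vertex 9.00 0.00 15.00
    endloop
  endfacet
endsolid part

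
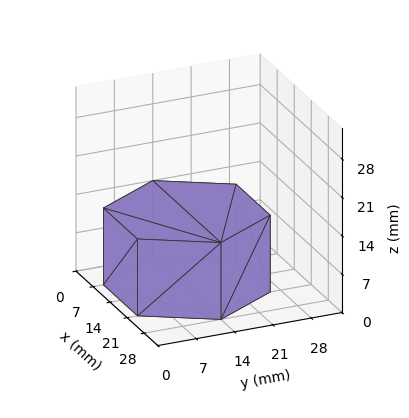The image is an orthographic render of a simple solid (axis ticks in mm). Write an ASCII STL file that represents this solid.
Reading the render: the shape is a regular 6-sided prism (a cylinder approximated with 6 flat sides), circumscribed radius ≈ 14 mm, height ≈ 14 mm (dimensions read to the nearest mm from the axis ticks). For the STL, each face is triangulated and given an outward normal.

solid part
  facet normal 0.0000 0.0000 -1.0000
    outer loop
      vertex 7.0 26.1 0.0
      vertex 21.0 26.1 0.0
      vertex 28.0 14.0 0.0
    endloop
  endfacet
  facet normal 0.0000 0.0000 -1.0000
    outer loop
      vertex 0.0 14.0 0.0
      vertex 7.0 26.1 0.0
      vertex 28.0 14.0 0.0
    endloop
  endfacet
  facet normal 0.0000 0.0000 -1.0000
    outer loop
      vertex 7.0 1.9 0.0
      vertex 0.0 14.0 0.0
      vertex 28.0 14.0 0.0
    endloop
  endfacet
  facet normal 0.0000 0.0000 -1.0000
    outer loop
      vertex 21.0 1.9 0.0
      vertex 7.0 1.9 0.0
      vertex 28.0 14.0 0.0
    endloop
  endfacet
  facet normal 0.0000 0.0000 1.0000
    outer loop
      vertex 28.0 14.0 14.0
      vertex 21.0 26.1 14.0
      vertex 7.0 26.1 14.0
    endloop
  endfacet
  facet normal 0.0000 0.0000 1.0000
    outer loop
      vertex 28.0 14.0 14.0
      vertex 7.0 26.1 14.0
      vertex 0.0 14.0 14.0
    endloop
  endfacet
  facet normal 0.0000 0.0000 1.0000
    outer loop
      vertex 28.0 14.0 14.0
      vertex 0.0 14.0 14.0
      vertex 7.0 1.9 14.0
    endloop
  endfacet
  facet normal 0.0000 0.0000 1.0000
    outer loop
      vertex 28.0 14.0 14.0
      vertex 7.0 1.9 14.0
      vertex 21.0 1.9 14.0
    endloop
  endfacet
  facet normal 0.8656 0.5008 0.0000
    outer loop
      vertex 28.0 14.0 0.0
      vertex 21.0 26.1 0.0
      vertex 21.0 26.1 14.0
    endloop
  endfacet
  facet normal 0.8656 0.5008 0.0000
    outer loop
      vertex 28.0 14.0 0.0
      vertex 21.0 26.1 14.0
      vertex 28.0 14.0 14.0
    endloop
  endfacet
  facet normal 0.0000 1.0000 0.0000
    outer loop
      vertex 21.0 26.1 0.0
      vertex 7.0 26.1 0.0
      vertex 7.0 26.1 14.0
    endloop
  endfacet
  facet normal 0.0000 1.0000 0.0000
    outer loop
      vertex 21.0 26.1 0.0
      vertex 7.0 26.1 14.0
      vertex 21.0 26.1 14.0
    endloop
  endfacet
  facet normal -0.8656 0.5008 0.0000
    outer loop
      vertex 7.0 26.1 0.0
      vertex 0.0 14.0 0.0
      vertex 0.0 14.0 14.0
    endloop
  endfacet
  facet normal -0.8656 0.5008 0.0000
    outer loop
      vertex 7.0 26.1 0.0
      vertex 0.0 14.0 14.0
      vertex 7.0 26.1 14.0
    endloop
  endfacet
  facet normal -0.8656 -0.5008 0.0000
    outer loop
      vertex 0.0 14.0 0.0
      vertex 7.0 1.9 0.0
      vertex 7.0 1.9 14.0
    endloop
  endfacet
  facet normal -0.8656 -0.5008 0.0000
    outer loop
      vertex 0.0 14.0 0.0
      vertex 7.0 1.9 14.0
      vertex 0.0 14.0 14.0
    endloop
  endfacet
  facet normal 0.0000 -1.0000 0.0000
    outer loop
      vertex 7.0 1.9 0.0
      vertex 21.0 1.9 0.0
      vertex 21.0 1.9 14.0
    endloop
  endfacet
  facet normal 0.0000 -1.0000 0.0000
    outer loop
      vertex 7.0 1.9 0.0
      vertex 21.0 1.9 14.0
      vertex 7.0 1.9 14.0
    endloop
  endfacet
  facet normal 0.8656 -0.5008 0.0000
    outer loop
      vertex 21.0 1.9 0.0
      vertex 28.0 14.0 0.0
      vertex 28.0 14.0 14.0
    endloop
  endfacet
  facet normal 0.8656 -0.5008 0.0000
    outer loop
      vertex 21.0 1.9 0.0
      vertex 28.0 14.0 14.0
      vertex 21.0 1.9 14.0
    endloop
  endfacet
endsolid part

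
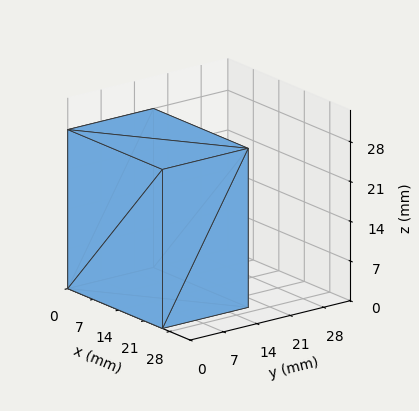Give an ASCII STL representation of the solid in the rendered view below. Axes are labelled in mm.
Reading the render: the shape is a rectangular box, roughly 26 × 18 mm footprint and 28 mm tall (dimensions read to the nearest mm from the axis ticks). For the STL, each face is triangulated and given an outward normal.

solid part
  facet normal 0.0000 0.0000 -1.0000
    outer loop
      vertex 26.00 18.00 0.00
      vertex 26.00 0.00 0.00
      vertex 0.00 0.00 0.00
    endloop
  endfacet
  facet normal 0.0000 0.0000 -1.0000
    outer loop
      vertex 0.00 18.00 0.00
      vertex 26.00 18.00 0.00
      vertex 0.00 0.00 0.00
    endloop
  endfacet
  facet normal 0.0000 0.0000 1.0000
    outer loop
      vertex 0.00 0.00 28.00
      vertex 26.00 0.00 28.00
      vertex 26.00 18.00 28.00
    endloop
  endfacet
  facet normal 0.0000 0.0000 1.0000
    outer loop
      vertex 0.00 0.00 28.00
      vertex 26.00 18.00 28.00
      vertex 0.00 18.00 28.00
    endloop
  endfacet
  facet normal 0.0000 -1.0000 0.0000
    outer loop
      vertex 0.00 0.00 0.00
      vertex 26.00 0.00 0.00
      vertex 26.00 0.00 28.00
    endloop
  endfacet
  facet normal 0.0000 -1.0000 0.0000
    outer loop
      vertex 0.00 0.00 0.00
      vertex 26.00 0.00 28.00
      vertex 0.00 0.00 28.00
    endloop
  endfacet
  facet normal 0.0000 1.0000 0.0000
    outer loop
      vertex 26.00 18.00 28.00
      vertex 26.00 18.00 0.00
      vertex 0.00 18.00 0.00
    endloop
  endfacet
  facet normal 0.0000 1.0000 0.0000
    outer loop
      vertex 0.00 18.00 28.00
      vertex 26.00 18.00 28.00
      vertex 0.00 18.00 0.00
    endloop
  endfacet
  facet normal -1.0000 0.0000 0.0000
    outer loop
      vertex 0.00 18.00 28.00
      vertex 0.00 18.00 0.00
      vertex 0.00 0.00 0.00
    endloop
  endfacet
  facet normal -1.0000 0.0000 0.0000
    outer loop
      vertex 0.00 0.00 28.00
      vertex 0.00 18.00 28.00
      vertex 0.00 0.00 0.00
    endloop
  endfacet
  facet normal 1.0000 0.0000 0.0000
    outer loop
      vertex 26.00 0.00 0.00
      vertex 26.00 18.00 0.00
      vertex 26.00 18.00 28.00
    endloop
  endfacet
  facet normal 1.0000 0.0000 0.0000
    outer loop
      vertex 26.00 0.00 0.00
      vertex 26.00 18.00 28.00
      vertex 26.00 0.00 28.00
    endloop
  endfacet
endsolid part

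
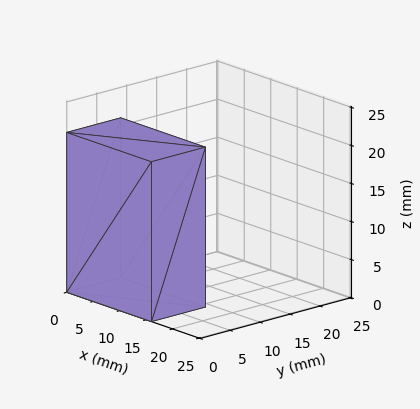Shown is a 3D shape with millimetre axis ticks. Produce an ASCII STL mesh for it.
Reading the render: the shape is a rectangular box, roughly 16 × 9 mm footprint and 21 mm tall (dimensions read to the nearest mm from the axis ticks). For the STL, each face is triangulated and given an outward normal.

solid part
  facet normal 0.0000 0.0000 -1.0000
    outer loop
      vertex 16.00 9.00 0.00
      vertex 16.00 0.00 0.00
      vertex 0.00 0.00 0.00
    endloop
  endfacet
  facet normal 0.0000 0.0000 -1.0000
    outer loop
      vertex 0.00 9.00 0.00
      vertex 16.00 9.00 0.00
      vertex 0.00 0.00 0.00
    endloop
  endfacet
  facet normal 0.0000 0.0000 1.0000
    outer loop
      vertex 0.00 0.00 21.00
      vertex 16.00 0.00 21.00
      vertex 16.00 9.00 21.00
    endloop
  endfacet
  facet normal 0.0000 0.0000 1.0000
    outer loop
      vertex 0.00 0.00 21.00
      vertex 16.00 9.00 21.00
      vertex 0.00 9.00 21.00
    endloop
  endfacet
  facet normal 0.0000 -1.0000 0.0000
    outer loop
      vertex 0.00 0.00 0.00
      vertex 16.00 0.00 0.00
      vertex 16.00 0.00 21.00
    endloop
  endfacet
  facet normal 0.0000 -1.0000 0.0000
    outer loop
      vertex 0.00 0.00 0.00
      vertex 16.00 0.00 21.00
      vertex 0.00 0.00 21.00
    endloop
  endfacet
  facet normal 0.0000 1.0000 0.0000
    outer loop
      vertex 16.00 9.00 21.00
      vertex 16.00 9.00 0.00
      vertex 0.00 9.00 0.00
    endloop
  endfacet
  facet normal 0.0000 1.0000 0.0000
    outer loop
      vertex 0.00 9.00 21.00
      vertex 16.00 9.00 21.00
      vertex 0.00 9.00 0.00
    endloop
  endfacet
  facet normal -1.0000 0.0000 0.0000
    outer loop
      vertex 0.00 9.00 21.00
      vertex 0.00 9.00 0.00
      vertex 0.00 0.00 0.00
    endloop
  endfacet
  facet normal -1.0000 0.0000 0.0000
    outer loop
      vertex 0.00 0.00 21.00
      vertex 0.00 9.00 21.00
      vertex 0.00 0.00 0.00
    endloop
  endfacet
  facet normal 1.0000 0.0000 0.0000
    outer loop
      vertex 16.00 0.00 0.00
      vertex 16.00 9.00 0.00
      vertex 16.00 9.00 21.00
    endloop
  endfacet
  facet normal 1.0000 0.0000 0.0000
    outer loop
      vertex 16.00 0.00 0.00
      vertex 16.00 9.00 21.00
      vertex 16.00 0.00 21.00
    endloop
  endfacet
endsolid part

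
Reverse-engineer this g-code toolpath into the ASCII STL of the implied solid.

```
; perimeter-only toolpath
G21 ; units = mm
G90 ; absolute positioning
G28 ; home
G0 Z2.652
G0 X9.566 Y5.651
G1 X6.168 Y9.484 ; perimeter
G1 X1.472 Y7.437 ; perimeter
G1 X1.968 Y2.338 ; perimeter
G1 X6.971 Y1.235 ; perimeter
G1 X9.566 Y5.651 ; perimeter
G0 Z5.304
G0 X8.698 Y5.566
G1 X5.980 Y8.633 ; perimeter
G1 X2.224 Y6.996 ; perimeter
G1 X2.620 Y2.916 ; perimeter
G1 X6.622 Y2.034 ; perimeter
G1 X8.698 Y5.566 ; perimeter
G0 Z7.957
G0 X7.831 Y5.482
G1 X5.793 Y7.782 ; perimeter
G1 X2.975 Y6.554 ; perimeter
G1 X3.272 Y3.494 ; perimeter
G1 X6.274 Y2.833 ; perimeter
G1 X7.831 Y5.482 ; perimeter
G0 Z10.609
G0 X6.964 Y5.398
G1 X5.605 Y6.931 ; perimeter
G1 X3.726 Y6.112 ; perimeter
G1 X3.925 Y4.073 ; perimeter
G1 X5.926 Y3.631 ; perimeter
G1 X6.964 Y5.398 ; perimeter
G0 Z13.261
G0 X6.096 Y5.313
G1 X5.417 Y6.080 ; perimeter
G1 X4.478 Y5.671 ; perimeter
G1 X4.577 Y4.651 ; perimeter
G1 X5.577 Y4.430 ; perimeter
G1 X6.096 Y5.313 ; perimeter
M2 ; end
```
solid part
  facet normal 0.0000 0.0000 -1.0000
    outer loop
      vertex 0.721 7.879 0.000
      vertex 6.356 10.335 0.000
      vertex 10.433 5.735 0.000
    endloop
  endfacet
  facet normal 0.0000 0.0000 -1.0000
    outer loop
      vertex 1.316 1.760 0.000
      vertex 0.721 7.879 0.000
      vertex 10.433 5.735 0.000
    endloop
  endfacet
  facet normal 0.0000 0.0000 -1.0000
    outer loop
      vertex 7.319 0.436 0.000
      vertex 1.316 1.760 0.000
      vertex 10.433 5.735 0.000
    endloop
  endfacet
  facet normal 0.7233 0.6410 0.2569
    outer loop
      vertex 10.433 5.735 0.000
      vertex 6.356 10.335 0.000
      vertex 5.229 5.229 15.913
    endloop
  endfacet
  facet normal -0.3861 0.8859 0.2569
    outer loop
      vertex 6.356 10.335 0.000
      vertex 0.721 7.879 0.000
      vertex 5.229 5.229 15.913
    endloop
  endfacet
  facet normal -0.9619 -0.0935 0.2569
    outer loop
      vertex 0.721 7.879 0.000
      vertex 1.316 1.760 0.000
      vertex 5.229 5.229 15.913
    endloop
  endfacet
  facet normal -0.2082 -0.9438 0.2569
    outer loop
      vertex 1.316 1.760 0.000
      vertex 7.319 0.436 0.000
      vertex 5.229 5.229 15.913
    endloop
  endfacet
  facet normal 0.8332 -0.4896 0.2569
    outer loop
      vertex 7.319 0.436 0.000
      vertex 10.433 5.735 0.000
      vertex 5.229 5.229 15.913
    endloop
  endfacet
endsolid part

The G0 Z moves step by Δz≈2.652 mm. The G1 loops shrink linearly with z, so the solid tapers from its base footprint up to z≈15.9. Closing with a flat bottom cap and the tapered top and triangulating gives 8 facets — a regular 5-sided pyramid, base circumscribed radius ≈ 5.23 mm, apex at z ≈ 15.9 mm.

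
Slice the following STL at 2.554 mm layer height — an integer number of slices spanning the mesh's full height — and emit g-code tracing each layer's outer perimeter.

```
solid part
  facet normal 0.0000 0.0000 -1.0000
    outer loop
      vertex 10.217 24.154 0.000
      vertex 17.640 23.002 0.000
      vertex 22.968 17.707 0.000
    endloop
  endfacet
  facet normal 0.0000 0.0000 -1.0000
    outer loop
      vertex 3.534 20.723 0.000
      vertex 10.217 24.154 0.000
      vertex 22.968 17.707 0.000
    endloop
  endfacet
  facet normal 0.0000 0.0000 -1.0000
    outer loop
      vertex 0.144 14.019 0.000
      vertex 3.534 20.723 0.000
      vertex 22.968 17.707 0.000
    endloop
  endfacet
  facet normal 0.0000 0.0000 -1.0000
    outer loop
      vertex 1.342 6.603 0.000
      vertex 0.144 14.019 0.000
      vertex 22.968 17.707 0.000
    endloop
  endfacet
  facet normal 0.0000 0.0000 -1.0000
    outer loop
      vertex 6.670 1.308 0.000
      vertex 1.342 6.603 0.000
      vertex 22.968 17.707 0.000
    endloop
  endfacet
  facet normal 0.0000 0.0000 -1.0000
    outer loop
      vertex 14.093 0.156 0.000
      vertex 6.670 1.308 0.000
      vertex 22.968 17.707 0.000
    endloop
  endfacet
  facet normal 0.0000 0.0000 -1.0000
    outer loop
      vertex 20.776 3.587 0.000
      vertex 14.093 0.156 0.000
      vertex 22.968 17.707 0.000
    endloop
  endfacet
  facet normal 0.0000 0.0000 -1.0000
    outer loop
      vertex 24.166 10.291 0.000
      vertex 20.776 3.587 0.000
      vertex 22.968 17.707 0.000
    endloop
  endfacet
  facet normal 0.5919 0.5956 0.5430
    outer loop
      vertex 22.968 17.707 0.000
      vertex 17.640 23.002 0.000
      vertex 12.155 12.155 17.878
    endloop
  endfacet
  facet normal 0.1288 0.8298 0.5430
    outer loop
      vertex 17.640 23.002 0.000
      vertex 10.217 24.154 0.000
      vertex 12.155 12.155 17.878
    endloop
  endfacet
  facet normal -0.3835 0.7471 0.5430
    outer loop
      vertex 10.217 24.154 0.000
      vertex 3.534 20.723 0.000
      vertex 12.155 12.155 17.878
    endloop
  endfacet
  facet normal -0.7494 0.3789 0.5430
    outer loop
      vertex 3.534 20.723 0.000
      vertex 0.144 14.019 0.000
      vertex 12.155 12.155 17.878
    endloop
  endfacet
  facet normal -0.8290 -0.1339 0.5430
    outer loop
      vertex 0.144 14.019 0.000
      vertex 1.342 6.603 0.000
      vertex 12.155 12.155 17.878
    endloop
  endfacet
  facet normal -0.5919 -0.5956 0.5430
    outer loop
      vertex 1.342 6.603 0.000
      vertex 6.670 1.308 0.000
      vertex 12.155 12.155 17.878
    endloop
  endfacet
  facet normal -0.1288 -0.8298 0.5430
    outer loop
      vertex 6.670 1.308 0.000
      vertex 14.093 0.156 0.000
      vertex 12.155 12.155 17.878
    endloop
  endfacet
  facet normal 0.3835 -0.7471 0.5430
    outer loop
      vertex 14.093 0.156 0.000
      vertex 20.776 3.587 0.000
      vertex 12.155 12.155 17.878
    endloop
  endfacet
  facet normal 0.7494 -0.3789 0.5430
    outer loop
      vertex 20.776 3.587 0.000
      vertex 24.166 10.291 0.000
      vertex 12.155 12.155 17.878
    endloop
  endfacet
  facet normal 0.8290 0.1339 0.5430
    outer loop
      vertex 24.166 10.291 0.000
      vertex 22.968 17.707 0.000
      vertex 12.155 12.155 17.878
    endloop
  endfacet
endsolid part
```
; perimeter-only toolpath
G21 ; units = mm
G90 ; absolute positioning
G28 ; home
; layer 1
G0 Z2.554
G0 X21.423 Y16.914
G1 X16.856 Y21.452
G1 X10.494 Y22.440
G1 X4.766 Y19.499
G1 X1.860 Y13.753
G1 X2.887 Y7.396
G1 X7.454 Y2.858
G1 X13.816 Y1.870
G1 X19.544 Y4.811
G1 X22.450 Y10.557
G1 X21.423 Y16.914
; layer 2
G0 Z5.108
G0 X19.879 Y16.121
G1 X16.073 Y19.903
G1 X10.771 Y20.726
G1 X5.997 Y18.275
G1 X3.576 Y13.486
G1 X4.431 Y8.189
G1 X8.237 Y4.407
G1 X13.539 Y3.584
G1 X18.313 Y6.035
G1 X20.734 Y10.824
G1 X19.879 Y16.121
; layer 3
G0 Z7.662
G0 X18.334 Y15.328
G1 X15.289 Y18.353
G1 X11.048 Y19.012
G1 X7.229 Y17.051
G1 X5.292 Y13.220
G1 X5.976 Y8.982
G1 X9.021 Y5.957
G1 X13.262 Y5.298
G1 X17.081 Y7.259
G1 X19.018 Y11.090
G1 X18.334 Y15.328
; layer 4
G0 Z10.216
G0 X16.789 Y14.534
G1 X14.506 Y16.804
G1 X11.324 Y17.297
G1 X8.460 Y15.827
G1 X7.007 Y12.954
G1 X7.521 Y9.776
G1 X9.804 Y7.506
G1 X12.986 Y7.013
G1 X15.850 Y8.483
G1 X17.303 Y11.356
G1 X16.789 Y14.534
; layer 5
G0 Z12.770
G0 X15.244 Y13.741
G1 X13.722 Y15.254
G1 X11.601 Y15.583
G1 X9.692 Y14.603
G1 X8.723 Y12.688
G1 X9.066 Y10.569
G1 X10.588 Y9.056
G1 X12.709 Y8.727
G1 X14.618 Y9.707
G1 X15.587 Y11.622
G1 X15.244 Y13.741
; layer 6
G0 Z15.324
G0 X13.700 Y12.948
G1 X12.939 Y13.705
G1 X11.878 Y13.869
G1 X10.923 Y13.379
G1 X10.439 Y12.421
G1 X10.610 Y11.362
G1 X11.371 Y10.605
G1 X12.432 Y10.441
G1 X13.387 Y10.931
G1 X13.871 Y11.889
G1 X13.700 Y12.948
M2 ; end

The solid is a regular 10-sided pyramid, base circumscribed radius ≈ 12.2 mm, apex at z ≈ 17.9 mm. Slicing at Δz = 2.554 mm — 7 equal slices spanning the solid's height, so layer i sits at z = i·h/7 — gives 6 non-empty perimeters. Each is a 10-segment closed polygon; G0 lifts to the layer z and rapids to the start vertex, then G1 traces the edges. The cross-section shrinks linearly with z (the slice at the apex is degenerate and omitted).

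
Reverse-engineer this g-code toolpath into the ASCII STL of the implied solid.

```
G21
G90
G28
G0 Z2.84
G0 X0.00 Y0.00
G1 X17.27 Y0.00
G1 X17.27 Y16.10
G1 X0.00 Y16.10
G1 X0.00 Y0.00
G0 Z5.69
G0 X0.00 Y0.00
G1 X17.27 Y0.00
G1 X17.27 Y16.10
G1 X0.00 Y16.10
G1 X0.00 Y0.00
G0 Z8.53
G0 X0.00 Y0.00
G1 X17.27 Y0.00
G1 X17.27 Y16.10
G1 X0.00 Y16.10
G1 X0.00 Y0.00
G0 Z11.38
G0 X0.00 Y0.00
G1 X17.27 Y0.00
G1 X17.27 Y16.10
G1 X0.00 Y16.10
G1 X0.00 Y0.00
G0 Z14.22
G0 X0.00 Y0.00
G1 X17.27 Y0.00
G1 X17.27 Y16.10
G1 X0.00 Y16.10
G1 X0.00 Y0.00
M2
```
solid part
  facet normal 0.0000 0.0000 -1.0000
    outer loop
      vertex 17.27 16.10 0.00
      vertex 17.27 0.00 0.00
      vertex 0.00 0.00 0.00
    endloop
  endfacet
  facet normal 0.0000 0.0000 -1.0000
    outer loop
      vertex 0.00 16.10 0.00
      vertex 17.27 16.10 0.00
      vertex 0.00 0.00 0.00
    endloop
  endfacet
  facet normal 0.0000 0.0000 1.0000
    outer loop
      vertex 0.00 0.00 14.22
      vertex 17.27 0.00 14.22
      vertex 17.27 16.10 14.22
    endloop
  endfacet
  facet normal 0.0000 0.0000 1.0000
    outer loop
      vertex 0.00 0.00 14.22
      vertex 17.27 16.10 14.22
      vertex 0.00 16.10 14.22
    endloop
  endfacet
  facet normal 0.0000 -1.0000 0.0000
    outer loop
      vertex 0.00 0.00 0.00
      vertex 17.27 0.00 0.00
      vertex 17.27 0.00 14.22
    endloop
  endfacet
  facet normal 0.0000 -1.0000 0.0000
    outer loop
      vertex 0.00 0.00 0.00
      vertex 17.27 0.00 14.22
      vertex 0.00 0.00 14.22
    endloop
  endfacet
  facet normal 0.0000 1.0000 0.0000
    outer loop
      vertex 17.27 16.10 14.22
      vertex 17.27 16.10 0.00
      vertex 0.00 16.10 0.00
    endloop
  endfacet
  facet normal 0.0000 1.0000 0.0000
    outer loop
      vertex 0.00 16.10 14.22
      vertex 17.27 16.10 14.22
      vertex 0.00 16.10 0.00
    endloop
  endfacet
  facet normal -1.0000 0.0000 0.0000
    outer loop
      vertex 0.00 16.10 14.22
      vertex 0.00 16.10 0.00
      vertex 0.00 0.00 0.00
    endloop
  endfacet
  facet normal -1.0000 0.0000 0.0000
    outer loop
      vertex 0.00 0.00 14.22
      vertex 0.00 16.10 14.22
      vertex 0.00 0.00 0.00
    endloop
  endfacet
  facet normal 1.0000 0.0000 0.0000
    outer loop
      vertex 17.27 0.00 0.00
      vertex 17.27 16.10 0.00
      vertex 17.27 16.10 14.22
    endloop
  endfacet
  facet normal 1.0000 0.0000 0.0000
    outer loop
      vertex 17.27 0.00 0.00
      vertex 17.27 16.10 14.22
      vertex 17.27 0.00 14.22
    endloop
  endfacet
endsolid part

The G0 Z moves step by Δz≈2.84 mm. Every layer's G1 loop is the same polygon, so the solid is a straight extrusion of it from z=0 to z≈14.2. Closing with flat bottom and top caps and triangulating gives 12 facets — a rectangular box, roughly 17.3 × 16.1 mm footprint and 14.2 mm tall.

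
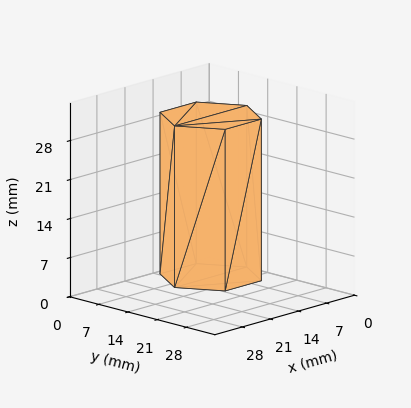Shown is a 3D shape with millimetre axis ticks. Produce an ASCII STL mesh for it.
Reading the render: the shape is a regular 6-sided prism (a cylinder approximated with 6 flat sides), circumscribed radius ≈ 9 mm, height ≈ 29 mm (dimensions read to the nearest mm from the axis ticks). For the STL, each face is triangulated and given an outward normal.

solid part
  facet normal 0.0000 0.0000 -1.0000
    outer loop
      vertex 4.5 16.8 0.0
      vertex 13.5 16.8 0.0
      vertex 18.0 9.0 0.0
    endloop
  endfacet
  facet normal 0.0000 0.0000 -1.0000
    outer loop
      vertex 0.0 9.0 0.0
      vertex 4.5 16.8 0.0
      vertex 18.0 9.0 0.0
    endloop
  endfacet
  facet normal 0.0000 0.0000 -1.0000
    outer loop
      vertex 4.5 1.2 0.0
      vertex 0.0 9.0 0.0
      vertex 18.0 9.0 0.0
    endloop
  endfacet
  facet normal 0.0000 0.0000 -1.0000
    outer loop
      vertex 13.5 1.2 0.0
      vertex 4.5 1.2 0.0
      vertex 18.0 9.0 0.0
    endloop
  endfacet
  facet normal 0.0000 0.0000 1.0000
    outer loop
      vertex 18.0 9.0 29.0
      vertex 13.5 16.8 29.0
      vertex 4.5 16.8 29.0
    endloop
  endfacet
  facet normal 0.0000 0.0000 1.0000
    outer loop
      vertex 18.0 9.0 29.0
      vertex 4.5 16.8 29.0
      vertex 0.0 9.0 29.0
    endloop
  endfacet
  facet normal 0.0000 0.0000 1.0000
    outer loop
      vertex 18.0 9.0 29.0
      vertex 0.0 9.0 29.0
      vertex 4.5 1.2 29.0
    endloop
  endfacet
  facet normal 0.0000 0.0000 1.0000
    outer loop
      vertex 18.0 9.0 29.0
      vertex 4.5 1.2 29.0
      vertex 13.5 1.2 29.0
    endloop
  endfacet
  facet normal 0.8662 0.4997 0.0000
    outer loop
      vertex 18.0 9.0 0.0
      vertex 13.5 16.8 0.0
      vertex 13.5 16.8 29.0
    endloop
  endfacet
  facet normal 0.8662 0.4997 0.0000
    outer loop
      vertex 18.0 9.0 0.0
      vertex 13.5 16.8 29.0
      vertex 18.0 9.0 29.0
    endloop
  endfacet
  facet normal 0.0000 1.0000 0.0000
    outer loop
      vertex 13.5 16.8 0.0
      vertex 4.5 16.8 0.0
      vertex 4.5 16.8 29.0
    endloop
  endfacet
  facet normal 0.0000 1.0000 0.0000
    outer loop
      vertex 13.5 16.8 0.0
      vertex 4.5 16.8 29.0
      vertex 13.5 16.8 29.0
    endloop
  endfacet
  facet normal -0.8662 0.4997 0.0000
    outer loop
      vertex 4.5 16.8 0.0
      vertex 0.0 9.0 0.0
      vertex 0.0 9.0 29.0
    endloop
  endfacet
  facet normal -0.8662 0.4997 0.0000
    outer loop
      vertex 4.5 16.8 0.0
      vertex 0.0 9.0 29.0
      vertex 4.5 16.8 29.0
    endloop
  endfacet
  facet normal -0.8662 -0.4997 0.0000
    outer loop
      vertex 0.0 9.0 0.0
      vertex 4.5 1.2 0.0
      vertex 4.5 1.2 29.0
    endloop
  endfacet
  facet normal -0.8662 -0.4997 0.0000
    outer loop
      vertex 0.0 9.0 0.0
      vertex 4.5 1.2 29.0
      vertex 0.0 9.0 29.0
    endloop
  endfacet
  facet normal 0.0000 -1.0000 0.0000
    outer loop
      vertex 4.5 1.2 0.0
      vertex 13.5 1.2 0.0
      vertex 13.5 1.2 29.0
    endloop
  endfacet
  facet normal 0.0000 -1.0000 0.0000
    outer loop
      vertex 4.5 1.2 0.0
      vertex 13.5 1.2 29.0
      vertex 4.5 1.2 29.0
    endloop
  endfacet
  facet normal 0.8662 -0.4997 0.0000
    outer loop
      vertex 13.5 1.2 0.0
      vertex 18.0 9.0 0.0
      vertex 18.0 9.0 29.0
    endloop
  endfacet
  facet normal 0.8662 -0.4997 0.0000
    outer loop
      vertex 13.5 1.2 0.0
      vertex 18.0 9.0 29.0
      vertex 13.5 1.2 29.0
    endloop
  endfacet
endsolid part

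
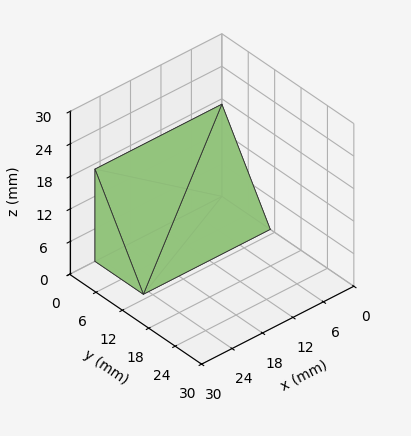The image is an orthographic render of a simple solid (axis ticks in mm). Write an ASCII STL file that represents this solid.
Reading the render: the shape is a wedge (ramp): 25 × 11 mm base, rising to 17 mm along the y=0 edge and sloping linearly to z=0 at y=11 (dimensions read to the nearest mm from the axis ticks). For the STL, each face is triangulated and given an outward normal.

solid part
  facet normal 0.0000 0.0000 -1.0000
    outer loop
      vertex 25.000 11.000 0.000
      vertex 25.000 0.000 0.000
      vertex 0.000 0.000 0.000
    endloop
  endfacet
  facet normal 0.0000 0.0000 -1.0000
    outer loop
      vertex 0.000 11.000 0.000
      vertex 25.000 11.000 0.000
      vertex 0.000 0.000 0.000
    endloop
  endfacet
  facet normal 0.0000 -1.0000 0.0000
    outer loop
      vertex 0.000 0.000 0.000
      vertex 25.000 0.000 0.000
      vertex 25.000 0.000 17.000
    endloop
  endfacet
  facet normal 0.0000 -1.0000 0.0000
    outer loop
      vertex 0.000 0.000 0.000
      vertex 25.000 0.000 17.000
      vertex 0.000 0.000 17.000
    endloop
  endfacet
  facet normal 0.0000 0.8396 0.5433
    outer loop
      vertex 0.000 0.000 17.000
      vertex 25.000 0.000 17.000
      vertex 25.000 11.000 0.000
    endloop
  endfacet
  facet normal 0.0000 0.8396 0.5433
    outer loop
      vertex 0.000 0.000 17.000
      vertex 25.000 11.000 0.000
      vertex 0.000 11.000 0.000
    endloop
  endfacet
  facet normal -1.0000 0.0000 0.0000
    outer loop
      vertex 0.000 0.000 17.000
      vertex 0.000 11.000 0.000
      vertex 0.000 0.000 0.000
    endloop
  endfacet
  facet normal 1.0000 0.0000 0.0000
    outer loop
      vertex 25.000 0.000 0.000
      vertex 25.000 11.000 0.000
      vertex 25.000 0.000 17.000
    endloop
  endfacet
endsolid part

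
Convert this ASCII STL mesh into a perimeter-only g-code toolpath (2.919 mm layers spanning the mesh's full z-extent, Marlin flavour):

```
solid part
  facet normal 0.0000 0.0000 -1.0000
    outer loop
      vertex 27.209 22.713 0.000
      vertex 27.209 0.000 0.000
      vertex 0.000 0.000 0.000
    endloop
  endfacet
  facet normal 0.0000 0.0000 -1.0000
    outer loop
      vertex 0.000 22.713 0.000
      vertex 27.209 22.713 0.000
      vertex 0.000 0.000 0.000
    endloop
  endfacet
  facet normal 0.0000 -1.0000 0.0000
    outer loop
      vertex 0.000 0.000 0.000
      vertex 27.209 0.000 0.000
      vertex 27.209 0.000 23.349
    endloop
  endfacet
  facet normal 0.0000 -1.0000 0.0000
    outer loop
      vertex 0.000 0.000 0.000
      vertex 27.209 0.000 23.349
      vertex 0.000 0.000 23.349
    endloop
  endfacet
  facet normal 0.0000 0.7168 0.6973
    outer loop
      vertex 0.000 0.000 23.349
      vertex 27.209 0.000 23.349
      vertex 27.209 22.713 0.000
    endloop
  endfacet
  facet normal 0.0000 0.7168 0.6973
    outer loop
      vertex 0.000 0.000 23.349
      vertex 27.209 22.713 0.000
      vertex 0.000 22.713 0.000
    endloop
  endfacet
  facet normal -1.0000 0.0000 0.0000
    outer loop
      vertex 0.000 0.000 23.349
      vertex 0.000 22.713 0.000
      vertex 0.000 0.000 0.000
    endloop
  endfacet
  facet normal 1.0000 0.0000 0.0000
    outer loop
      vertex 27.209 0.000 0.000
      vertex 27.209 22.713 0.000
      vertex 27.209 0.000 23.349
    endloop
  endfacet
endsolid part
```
; perimeter-only toolpath
G21 ; units = mm
G90 ; absolute positioning
G28 ; home
; layer 1
G0 Z2.919
G0 X0.000 Y0.000
G1 X27.209 Y0.000
G1 X27.209 Y19.874
G1 X0.000 Y19.874
G1 X0.000 Y0.000
; layer 2
G0 Z5.837
G0 X0.000 Y0.000
G1 X27.209 Y0.000
G1 X27.209 Y17.035
G1 X0.000 Y17.035
G1 X0.000 Y0.000
; layer 3
G0 Z8.756
G0 X0.000 Y0.000
G1 X27.209 Y0.000
G1 X27.209 Y14.196
G1 X0.000 Y14.196
G1 X0.000 Y0.000
; layer 4
G0 Z11.675
G0 X0.000 Y0.000
G1 X27.209 Y0.000
G1 X27.209 Y11.357
G1 X0.000 Y11.357
G1 X0.000 Y0.000
; layer 5
G0 Z14.593
G0 X0.000 Y0.000
G1 X27.209 Y0.000
G1 X27.209 Y8.517
G1 X0.000 Y8.517
G1 X0.000 Y0.000
; layer 6
G0 Z17.512
G0 X0.000 Y0.000
G1 X27.209 Y0.000
G1 X27.209 Y5.678
G1 X0.000 Y5.678
G1 X0.000 Y0.000
; layer 7
G0 Z20.430
G0 X0.000 Y0.000
G1 X27.209 Y0.000
G1 X27.209 Y2.839
G1 X0.000 Y2.839
G1 X0.000 Y0.000
M2 ; end

The solid is a wedge (ramp): 27.2 × 22.7 mm base, rising to 23.3 mm along the y=0 edge and sloping linearly to z=0 at y=22.7. Slicing at Δz = 2.919 mm — 8 equal slices spanning the solid's height, so layer i sits at z = i·h/8 — gives 7 non-empty perimeters. Each is a 4-segment closed polygon; G0 lifts to the layer z and rapids to the start vertex, then G1 traces the edges. The cross-section shrinks linearly with z (the slice at the apex is degenerate and omitted).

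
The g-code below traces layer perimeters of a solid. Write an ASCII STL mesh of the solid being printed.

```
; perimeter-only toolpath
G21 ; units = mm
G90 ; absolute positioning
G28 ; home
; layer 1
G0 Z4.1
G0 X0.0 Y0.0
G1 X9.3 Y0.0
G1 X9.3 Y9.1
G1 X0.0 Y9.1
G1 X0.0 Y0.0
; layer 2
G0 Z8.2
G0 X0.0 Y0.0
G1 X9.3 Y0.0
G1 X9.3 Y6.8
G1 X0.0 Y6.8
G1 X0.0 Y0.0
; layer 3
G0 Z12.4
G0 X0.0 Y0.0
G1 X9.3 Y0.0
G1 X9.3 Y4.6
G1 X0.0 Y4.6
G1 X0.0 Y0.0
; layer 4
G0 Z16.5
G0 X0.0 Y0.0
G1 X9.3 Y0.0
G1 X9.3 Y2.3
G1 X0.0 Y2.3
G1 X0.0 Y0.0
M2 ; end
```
solid part
  facet normal 0.0000 0.0000 -1.0000
    outer loop
      vertex 9.3 11.4 0.0
      vertex 9.3 0.0 0.0
      vertex 0.0 0.0 0.0
    endloop
  endfacet
  facet normal 0.0000 0.0000 -1.0000
    outer loop
      vertex 0.0 11.4 0.0
      vertex 9.3 11.4 0.0
      vertex 0.0 0.0 0.0
    endloop
  endfacet
  facet normal 0.0000 -1.0000 0.0000
    outer loop
      vertex 0.0 0.0 0.0
      vertex 9.3 0.0 0.0
      vertex 9.3 0.0 20.6
    endloop
  endfacet
  facet normal 0.0000 -1.0000 0.0000
    outer loop
      vertex 0.0 0.0 0.0
      vertex 9.3 0.0 20.6
      vertex 0.0 0.0 20.6
    endloop
  endfacet
  facet normal 0.0000 0.8750 0.4842
    outer loop
      vertex 0.0 0.0 20.6
      vertex 9.3 0.0 20.6
      vertex 9.3 11.4 0.0
    endloop
  endfacet
  facet normal 0.0000 0.8750 0.4842
    outer loop
      vertex 0.0 0.0 20.6
      vertex 9.3 11.4 0.0
      vertex 0.0 11.4 0.0
    endloop
  endfacet
  facet normal -1.0000 0.0000 0.0000
    outer loop
      vertex 0.0 0.0 20.6
      vertex 0.0 11.4 0.0
      vertex 0.0 0.0 0.0
    endloop
  endfacet
  facet normal 1.0000 0.0000 0.0000
    outer loop
      vertex 9.3 0.0 0.0
      vertex 9.3 11.4 0.0
      vertex 9.3 0.0 20.6
    endloop
  endfacet
endsolid part

The G0 Z moves step by Δz≈4.1 mm. The G1 loops shrink linearly with z, so the solid tapers from its base footprint up to z≈20.6. Closing with a flat bottom cap and the tapered top and triangulating gives 8 facets — a wedge (ramp): 9.3 × 11.4 mm base, rising to 20.6 mm along the y=0 edge and sloping linearly to z=0 at y=11.4.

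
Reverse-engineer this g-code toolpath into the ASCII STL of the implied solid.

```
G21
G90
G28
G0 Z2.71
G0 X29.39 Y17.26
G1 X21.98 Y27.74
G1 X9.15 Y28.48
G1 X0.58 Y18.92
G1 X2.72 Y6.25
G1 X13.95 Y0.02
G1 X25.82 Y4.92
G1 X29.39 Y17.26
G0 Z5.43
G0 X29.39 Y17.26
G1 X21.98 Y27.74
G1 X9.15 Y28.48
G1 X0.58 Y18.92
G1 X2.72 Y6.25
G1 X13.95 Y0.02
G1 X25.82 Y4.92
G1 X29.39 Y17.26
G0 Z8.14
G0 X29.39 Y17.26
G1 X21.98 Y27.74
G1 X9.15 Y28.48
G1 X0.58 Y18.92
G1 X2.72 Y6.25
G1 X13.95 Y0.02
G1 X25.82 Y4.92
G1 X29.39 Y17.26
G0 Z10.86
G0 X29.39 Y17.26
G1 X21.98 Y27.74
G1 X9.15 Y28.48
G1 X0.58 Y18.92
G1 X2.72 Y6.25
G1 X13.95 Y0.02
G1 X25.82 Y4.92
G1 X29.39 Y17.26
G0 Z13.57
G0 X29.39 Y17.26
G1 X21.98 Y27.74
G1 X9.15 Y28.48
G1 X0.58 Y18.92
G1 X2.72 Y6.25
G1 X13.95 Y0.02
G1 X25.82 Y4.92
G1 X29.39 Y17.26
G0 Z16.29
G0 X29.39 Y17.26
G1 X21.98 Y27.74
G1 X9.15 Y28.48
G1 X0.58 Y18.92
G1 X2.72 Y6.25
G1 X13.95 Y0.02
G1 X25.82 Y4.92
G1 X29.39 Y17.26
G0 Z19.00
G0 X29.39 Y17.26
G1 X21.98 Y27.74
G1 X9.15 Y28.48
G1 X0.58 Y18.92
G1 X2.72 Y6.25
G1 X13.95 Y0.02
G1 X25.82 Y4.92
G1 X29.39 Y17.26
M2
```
solid part
  facet normal 0.0000 0.0000 -1.0000
    outer loop
      vertex 9.15 28.48 0.00
      vertex 21.98 27.74 0.00
      vertex 29.39 17.26 0.00
    endloop
  endfacet
  facet normal 0.0000 0.0000 -1.0000
    outer loop
      vertex 0.58 18.92 0.00
      vertex 9.15 28.48 0.00
      vertex 29.39 17.26 0.00
    endloop
  endfacet
  facet normal 0.0000 0.0000 -1.0000
    outer loop
      vertex 2.72 6.25 0.00
      vertex 0.58 18.92 0.00
      vertex 29.39 17.26 0.00
    endloop
  endfacet
  facet normal 0.0000 0.0000 -1.0000
    outer loop
      vertex 13.95 0.02 0.00
      vertex 2.72 6.25 0.00
      vertex 29.39 17.26 0.00
    endloop
  endfacet
  facet normal 0.0000 0.0000 -1.0000
    outer loop
      vertex 25.82 4.92 0.00
      vertex 13.95 0.02 0.00
      vertex 29.39 17.26 0.00
    endloop
  endfacet
  facet normal 0.0000 0.0000 1.0000
    outer loop
      vertex 29.39 17.26 19.00
      vertex 21.98 27.74 19.00
      vertex 9.15 28.48 19.00
    endloop
  endfacet
  facet normal 0.0000 0.0000 1.0000
    outer loop
      vertex 29.39 17.26 19.00
      vertex 9.15 28.48 19.00
      vertex 0.58 18.92 19.00
    endloop
  endfacet
  facet normal 0.0000 0.0000 1.0000
    outer loop
      vertex 29.39 17.26 19.00
      vertex 0.58 18.92 19.00
      vertex 2.72 6.25 19.00
    endloop
  endfacet
  facet normal 0.0000 0.0000 1.0000
    outer loop
      vertex 29.39 17.26 19.00
      vertex 2.72 6.25 19.00
      vertex 13.95 0.02 19.00
    endloop
  endfacet
  facet normal 0.0000 0.0000 1.0000
    outer loop
      vertex 29.39 17.26 19.00
      vertex 13.95 0.02 19.00
      vertex 25.82 4.92 19.00
    endloop
  endfacet
  facet normal 0.8165 0.5773 0.0000
    outer loop
      vertex 29.39 17.26 0.00
      vertex 21.98 27.74 0.00
      vertex 21.98 27.74 19.00
    endloop
  endfacet
  facet normal 0.8165 0.5773 0.0000
    outer loop
      vertex 29.39 17.26 0.00
      vertex 21.98 27.74 19.00
      vertex 29.39 17.26 19.00
    endloop
  endfacet
  facet normal 0.0576 0.9983 0.0000
    outer loop
      vertex 21.98 27.74 0.00
      vertex 9.15 28.48 0.00
      vertex 9.15 28.48 19.00
    endloop
  endfacet
  facet normal 0.0576 0.9983 0.0000
    outer loop
      vertex 21.98 27.74 0.00
      vertex 9.15 28.48 19.00
      vertex 21.98 27.74 19.00
    endloop
  endfacet
  facet normal -0.7446 0.6675 0.0000
    outer loop
      vertex 9.15 28.48 0.00
      vertex 0.58 18.92 0.00
      vertex 0.58 18.92 19.00
    endloop
  endfacet
  facet normal -0.7446 0.6675 0.0000
    outer loop
      vertex 9.15 28.48 0.00
      vertex 0.58 18.92 19.00
      vertex 9.15 28.48 19.00
    endloop
  endfacet
  facet normal -0.9860 -0.1665 0.0000
    outer loop
      vertex 0.58 18.92 0.00
      vertex 2.72 6.25 0.00
      vertex 2.72 6.25 19.00
    endloop
  endfacet
  facet normal -0.9860 -0.1665 0.0000
    outer loop
      vertex 0.58 18.92 0.00
      vertex 2.72 6.25 19.00
      vertex 0.58 18.92 19.00
    endloop
  endfacet
  facet normal -0.4851 -0.8745 0.0000
    outer loop
      vertex 2.72 6.25 0.00
      vertex 13.95 0.02 0.00
      vertex 13.95 0.02 19.00
    endloop
  endfacet
  facet normal -0.4851 -0.8745 0.0000
    outer loop
      vertex 2.72 6.25 0.00
      vertex 13.95 0.02 19.00
      vertex 2.72 6.25 19.00
    endloop
  endfacet
  facet normal 0.3816 -0.9243 0.0000
    outer loop
      vertex 13.95 0.02 0.00
      vertex 25.82 4.92 0.00
      vertex 25.82 4.92 19.00
    endloop
  endfacet
  facet normal 0.3816 -0.9243 0.0000
    outer loop
      vertex 13.95 0.02 0.00
      vertex 25.82 4.92 19.00
      vertex 13.95 0.02 19.00
    endloop
  endfacet
  facet normal 0.9606 -0.2779 0.0000
    outer loop
      vertex 25.82 4.92 0.00
      vertex 29.39 17.26 0.00
      vertex 29.39 17.26 19.00
    endloop
  endfacet
  facet normal 0.9606 -0.2779 0.0000
    outer loop
      vertex 25.82 4.92 0.00
      vertex 29.39 17.26 19.00
      vertex 25.82 4.92 19.00
    endloop
  endfacet
endsolid part

The G0 Z moves step by Δz≈2.71 mm. Every layer's G1 loop is the same polygon, so the solid is a straight extrusion of it from z=0 to z≈19. Closing with flat bottom and top caps and triangulating gives 24 facets — a regular 7-sided prism (a cylinder approximated with 7 flat sides), circumscribed radius ≈ 14.8 mm, height ≈ 19 mm.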